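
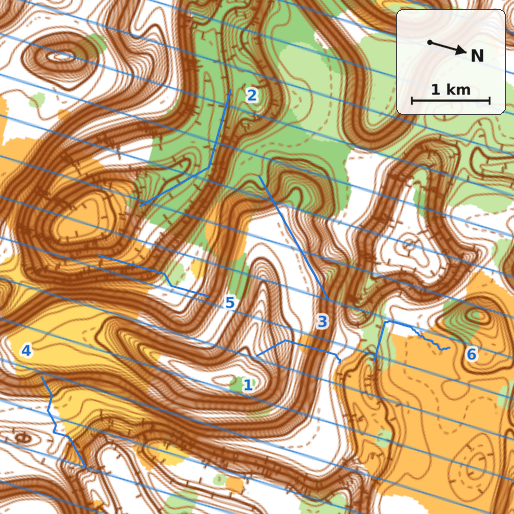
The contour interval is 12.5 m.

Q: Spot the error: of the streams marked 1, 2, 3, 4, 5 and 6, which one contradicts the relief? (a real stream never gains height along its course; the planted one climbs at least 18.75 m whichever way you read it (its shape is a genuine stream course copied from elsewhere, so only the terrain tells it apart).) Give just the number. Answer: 3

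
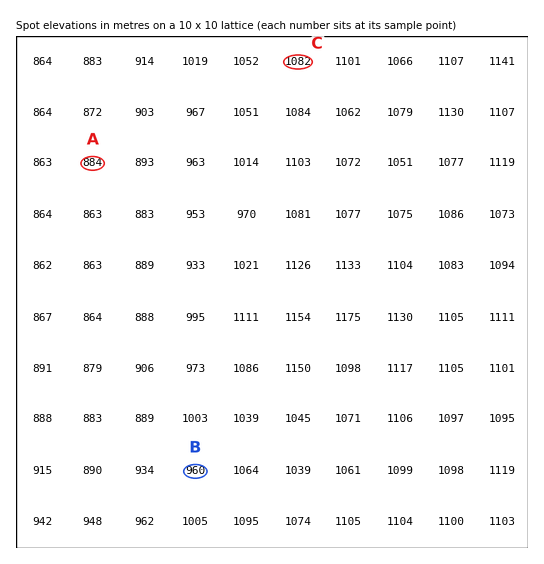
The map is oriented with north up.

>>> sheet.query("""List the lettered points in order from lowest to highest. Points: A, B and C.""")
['A', 'B', 'C']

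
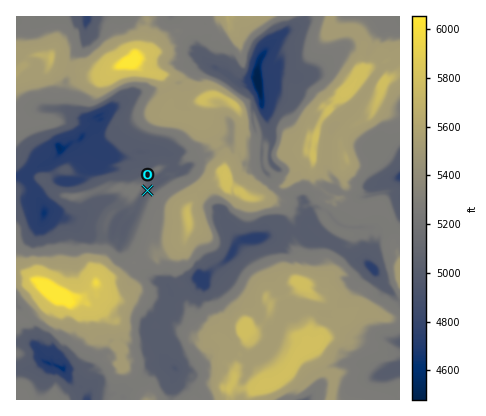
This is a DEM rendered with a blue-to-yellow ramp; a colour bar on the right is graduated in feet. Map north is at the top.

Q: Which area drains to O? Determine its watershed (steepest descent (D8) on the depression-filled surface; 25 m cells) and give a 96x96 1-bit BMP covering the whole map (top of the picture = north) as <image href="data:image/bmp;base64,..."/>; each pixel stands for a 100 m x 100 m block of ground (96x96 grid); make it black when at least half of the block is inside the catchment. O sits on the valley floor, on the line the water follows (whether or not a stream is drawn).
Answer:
<image width="96" height="96" href="data:image/bmp;base64,Qk2+BAAAAAAAAD4AAAAoAAAAYAAAAGAAAAABAAEAAAAAAIAEAAATCwAAEwsAAAIAAAAAAAAA////AAAAAAAAAAAAAAAAAAAAAAAAAAAAAAAAAAAAAAAAAAAAAAAAAAAAAAAAAAAAAAAAAAAAAAAAAAAAAAAAAAAAAAAAAAAAAAAAAAAAAAAAAAAAAAAAAAAAAAAAAAAAAAAAAAAAAAAAAAAAAAAAAAAAAAAAAAAAAAAAAAAAAAAAAAAAAAAAAAAAAAAAAAAAAAAAAAAAAAAAAAAAAAAAAAAAAAAAAAAAAAAAAAAAAAAAAAAAAAAAAAAAAAAAAAAAAAAAAAAAAAAAAAAAAAAAAAAAAAAAAAAAAAAAAAAAAAAAAAAAAAAAAAAAAAAAAAAAAAAAAAAAAAAAAAAAAAAAAAAAAAAAAAAAAAAAAAAAAAAAAAAAAAAAAAAAAAAAAAAAAAAAAAAAAAAAAAAAAAAAAAAAAAAAAAAAAAAAAAAAAAAAAAAAAAAAAAAAAAAAAAAAAAAAAAAAAAAAAAAAAAAAAAAAAAAAAAAAAAAAAAAAAAAAAAfAAAAAAAAAAAAAAA/gAAAAAAAAAAAAAA/wAAAAAAAAAAAAAAf4AAAAAAAAAAAAAAf/gAAAAAAAAAAAAAP/wAAAAAAAAAAAAAP/8AAAAAAAAAAAAAP//AAAAAAAAAAAAAP//gAAAAAAAAAAAAP//8AAAAAAAAAAAAP//8AAAAAAAAAAAAP//+AAAAAAAAAAAAP//+AAAAAAAAAAAAP//+AAAAAAAAAAAAH//+AAAAAAAAAAAAH//+AAAAAAAAAAAAD//+AAAAAAAAAAAAB//8AAAAAAAAAAAAB//AAAAAAAAAAAAAA/8AAAAAAAAAAAAAAf4AAAAAAAAAAAAAAfwAAAAAAAAAAAAAADgAAAAAAAAAAAAAAAAAAAAAAAAAAAAAAAAAAAAAAAAAAAAAAAAAAAAAAAAAAAAAAAAAAAAAAAAAAAAAAAAAAAAAAAAAAAAAAAAAAAAAAAAAAAAAAAAAAAAAAAAAAAAAAAAAAAAAAAAAAAAAAAAAAAAAAAAAAAAAAAAAAAAAAAAAAAAAAAAAAAAAAAAAAAAAAAAAAAAAAAAAAAAAAAAAAAAAAAAAAAAAAAAAAAAAAAAAAAAAAAAAAAAAAAAAAAAAAAAAAAAAAAAAAAAAAAAAAAAAAAAAAAAAAAAAAAAAAAAAAAAAAAAAAAAAAAAAAAAAAAAAAAAAAAAAAAAAAAAAAAAAAAAAAAAAAAAAAAAAAAAAAAAAAAAAAAAAAAAAAAAAAAAAAAAAAAAAAAAAAAAAAAAAAAAAAAAAAAAAAAAAAAAAAAAAAAAAAAAAAAAAAAAAAAAAAAAAAAAAAAAAAAAAAAAAAAAAAAAAAAAAAAAAAAAAAAAAAAAAAAAAAAAAAAAAAAAAAAAAAAAAAAAAAAAAAAAAAAAAAAAAAAAAAAAAAAAAAAAAAAAAAAAAAAAAAAAAAAAAAAAAAAAAAAAAAAAAAAAAAAAAAAAAAAAAAAAAAAAAAAAAAAAAAAAAAAAAAAAAAAAAAAAAAAAAAAAAAAAAAAAAAAAAAAAAAAAAAAAAAAAAAAAAAAAAAAAAAAAAA="/>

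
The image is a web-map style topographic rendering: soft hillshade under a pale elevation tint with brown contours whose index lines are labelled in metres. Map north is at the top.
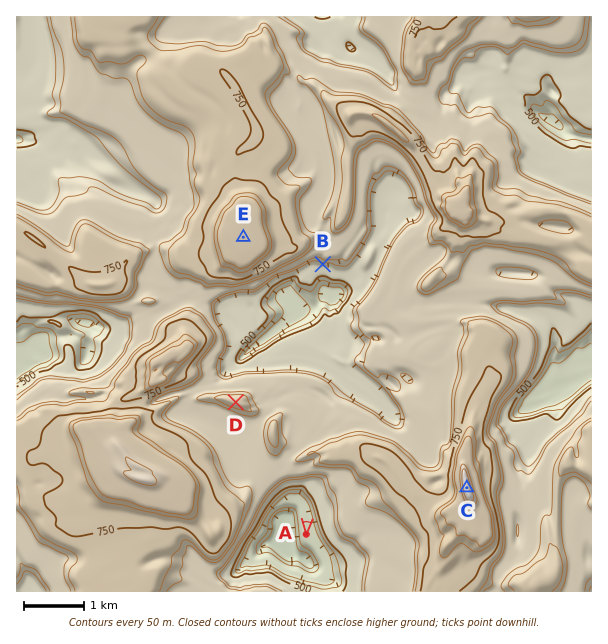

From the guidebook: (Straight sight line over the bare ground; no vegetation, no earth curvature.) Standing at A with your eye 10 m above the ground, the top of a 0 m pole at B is out of sight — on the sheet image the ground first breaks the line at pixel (308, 501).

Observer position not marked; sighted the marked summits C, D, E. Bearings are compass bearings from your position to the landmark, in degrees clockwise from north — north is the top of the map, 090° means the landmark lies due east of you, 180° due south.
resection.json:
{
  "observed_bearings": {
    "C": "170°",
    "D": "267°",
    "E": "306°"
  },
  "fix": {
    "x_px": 451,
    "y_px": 390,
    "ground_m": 640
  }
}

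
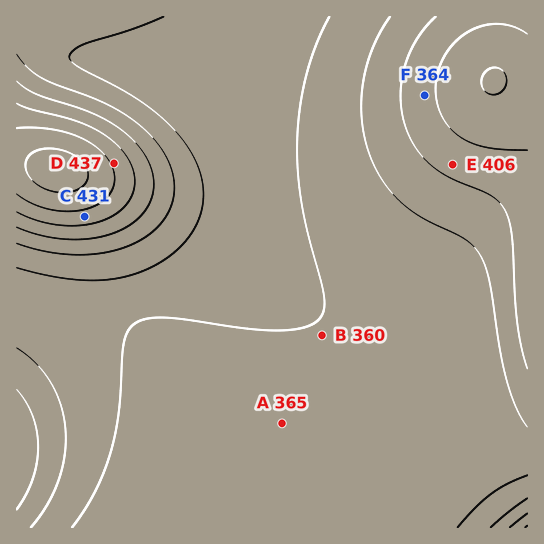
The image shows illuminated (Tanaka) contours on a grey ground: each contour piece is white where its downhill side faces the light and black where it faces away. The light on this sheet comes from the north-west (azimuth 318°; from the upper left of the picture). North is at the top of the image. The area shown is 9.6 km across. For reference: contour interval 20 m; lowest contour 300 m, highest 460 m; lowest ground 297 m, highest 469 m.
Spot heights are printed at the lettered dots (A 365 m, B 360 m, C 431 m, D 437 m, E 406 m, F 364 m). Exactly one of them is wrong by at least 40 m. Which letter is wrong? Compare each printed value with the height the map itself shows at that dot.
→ F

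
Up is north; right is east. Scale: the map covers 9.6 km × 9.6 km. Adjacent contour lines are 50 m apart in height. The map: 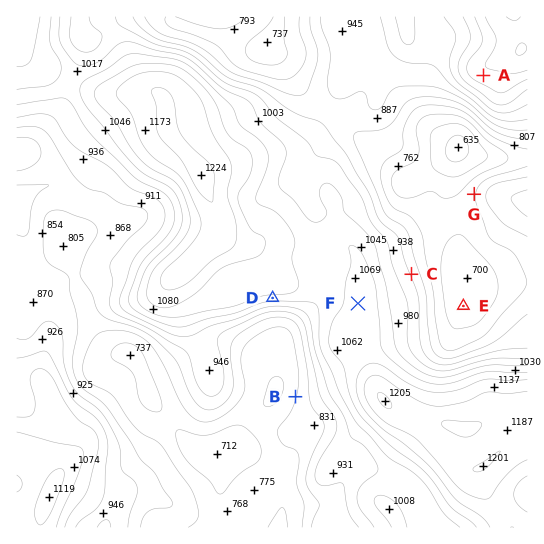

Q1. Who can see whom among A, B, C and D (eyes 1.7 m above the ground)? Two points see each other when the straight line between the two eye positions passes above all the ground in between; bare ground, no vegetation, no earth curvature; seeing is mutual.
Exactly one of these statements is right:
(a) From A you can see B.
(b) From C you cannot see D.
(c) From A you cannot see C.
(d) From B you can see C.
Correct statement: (b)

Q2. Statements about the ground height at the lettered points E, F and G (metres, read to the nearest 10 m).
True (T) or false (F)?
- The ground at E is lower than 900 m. T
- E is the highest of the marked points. F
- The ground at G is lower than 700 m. F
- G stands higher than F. F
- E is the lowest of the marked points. T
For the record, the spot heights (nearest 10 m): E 720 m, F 1080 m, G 790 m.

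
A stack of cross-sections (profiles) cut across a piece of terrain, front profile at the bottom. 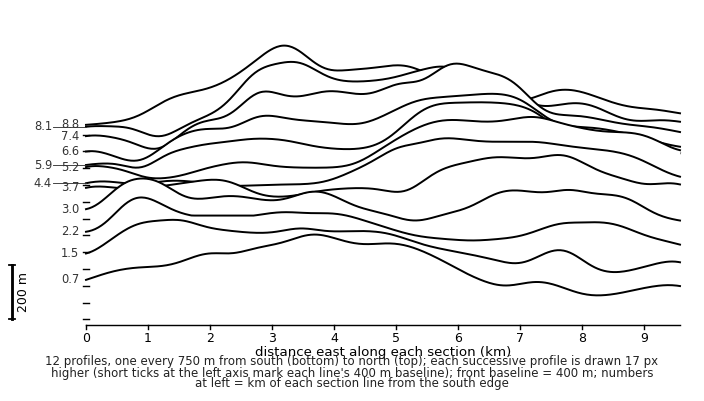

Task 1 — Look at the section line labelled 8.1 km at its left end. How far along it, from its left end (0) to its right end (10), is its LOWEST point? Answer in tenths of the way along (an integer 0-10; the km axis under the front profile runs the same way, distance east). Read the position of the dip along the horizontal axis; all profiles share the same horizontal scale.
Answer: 1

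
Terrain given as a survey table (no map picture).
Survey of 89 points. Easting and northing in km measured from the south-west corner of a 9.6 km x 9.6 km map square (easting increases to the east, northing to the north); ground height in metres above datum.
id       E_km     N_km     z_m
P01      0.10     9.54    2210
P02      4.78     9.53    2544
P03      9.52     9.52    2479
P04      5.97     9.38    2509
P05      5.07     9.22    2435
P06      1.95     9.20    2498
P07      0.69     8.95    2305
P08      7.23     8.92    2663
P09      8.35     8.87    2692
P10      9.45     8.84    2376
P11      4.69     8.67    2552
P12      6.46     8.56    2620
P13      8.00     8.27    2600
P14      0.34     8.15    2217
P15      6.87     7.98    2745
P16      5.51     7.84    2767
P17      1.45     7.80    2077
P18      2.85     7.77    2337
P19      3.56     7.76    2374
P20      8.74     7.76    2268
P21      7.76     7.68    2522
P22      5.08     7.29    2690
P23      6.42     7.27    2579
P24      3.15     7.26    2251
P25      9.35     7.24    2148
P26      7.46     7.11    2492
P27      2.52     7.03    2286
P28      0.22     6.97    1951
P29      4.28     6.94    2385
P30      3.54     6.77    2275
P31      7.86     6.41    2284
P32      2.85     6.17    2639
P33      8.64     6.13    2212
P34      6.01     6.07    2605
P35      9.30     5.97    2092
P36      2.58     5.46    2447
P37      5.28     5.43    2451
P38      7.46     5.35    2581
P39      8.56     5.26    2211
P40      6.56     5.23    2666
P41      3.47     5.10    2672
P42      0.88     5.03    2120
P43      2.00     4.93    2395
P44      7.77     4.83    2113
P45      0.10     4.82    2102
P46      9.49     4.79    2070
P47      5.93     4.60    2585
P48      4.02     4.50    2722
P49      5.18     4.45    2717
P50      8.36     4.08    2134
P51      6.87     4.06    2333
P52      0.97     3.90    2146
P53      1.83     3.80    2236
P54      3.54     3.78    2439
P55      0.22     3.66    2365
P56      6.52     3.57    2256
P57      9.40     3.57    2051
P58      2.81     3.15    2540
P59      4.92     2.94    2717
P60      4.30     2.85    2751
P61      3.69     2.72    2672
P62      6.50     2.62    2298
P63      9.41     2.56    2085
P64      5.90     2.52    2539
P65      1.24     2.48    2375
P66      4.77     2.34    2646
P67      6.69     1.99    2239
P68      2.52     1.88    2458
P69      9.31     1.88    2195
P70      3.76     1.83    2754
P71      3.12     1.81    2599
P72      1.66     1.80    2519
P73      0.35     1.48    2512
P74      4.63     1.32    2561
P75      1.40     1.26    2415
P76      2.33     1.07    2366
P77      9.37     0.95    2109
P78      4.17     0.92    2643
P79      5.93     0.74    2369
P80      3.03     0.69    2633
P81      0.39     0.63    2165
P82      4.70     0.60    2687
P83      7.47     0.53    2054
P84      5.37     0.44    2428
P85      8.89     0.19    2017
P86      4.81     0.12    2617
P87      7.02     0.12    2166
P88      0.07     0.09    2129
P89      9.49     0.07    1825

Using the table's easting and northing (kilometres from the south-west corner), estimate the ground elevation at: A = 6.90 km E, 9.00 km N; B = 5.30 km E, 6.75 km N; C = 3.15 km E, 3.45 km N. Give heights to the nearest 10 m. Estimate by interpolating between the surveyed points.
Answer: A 2610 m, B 2530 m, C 2430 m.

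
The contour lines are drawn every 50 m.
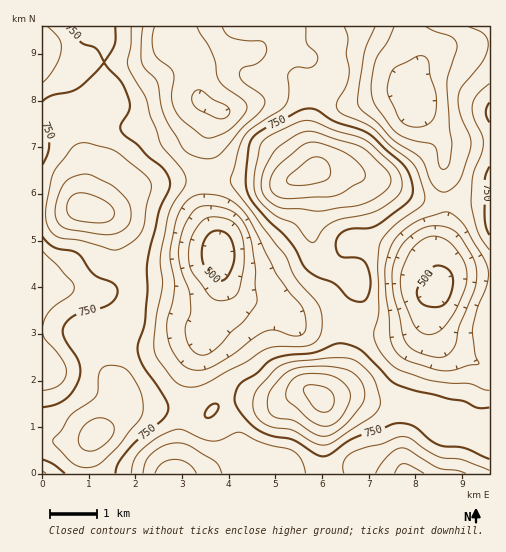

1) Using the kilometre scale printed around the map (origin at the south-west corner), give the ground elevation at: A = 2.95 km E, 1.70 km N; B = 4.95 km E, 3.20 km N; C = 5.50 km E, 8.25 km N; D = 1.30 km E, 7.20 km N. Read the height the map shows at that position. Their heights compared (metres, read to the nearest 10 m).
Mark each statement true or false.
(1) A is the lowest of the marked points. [false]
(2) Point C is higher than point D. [false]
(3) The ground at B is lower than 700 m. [true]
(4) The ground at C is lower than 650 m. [false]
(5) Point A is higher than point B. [true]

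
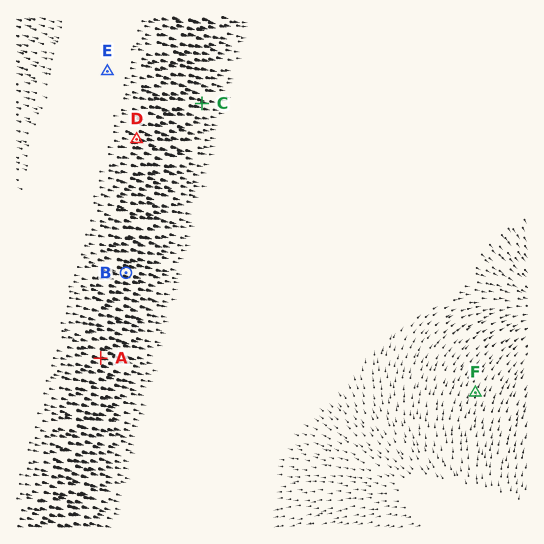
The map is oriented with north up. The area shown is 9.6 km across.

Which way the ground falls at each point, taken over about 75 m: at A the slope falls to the E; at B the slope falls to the E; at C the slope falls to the E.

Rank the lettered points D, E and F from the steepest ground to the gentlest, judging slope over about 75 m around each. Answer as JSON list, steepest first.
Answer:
["D", "F", "E"]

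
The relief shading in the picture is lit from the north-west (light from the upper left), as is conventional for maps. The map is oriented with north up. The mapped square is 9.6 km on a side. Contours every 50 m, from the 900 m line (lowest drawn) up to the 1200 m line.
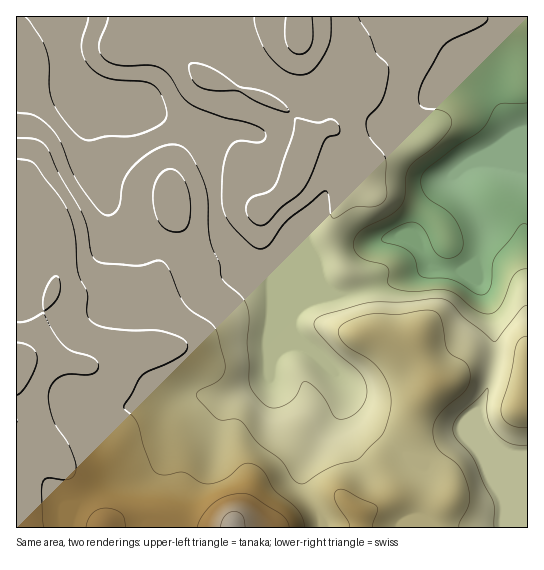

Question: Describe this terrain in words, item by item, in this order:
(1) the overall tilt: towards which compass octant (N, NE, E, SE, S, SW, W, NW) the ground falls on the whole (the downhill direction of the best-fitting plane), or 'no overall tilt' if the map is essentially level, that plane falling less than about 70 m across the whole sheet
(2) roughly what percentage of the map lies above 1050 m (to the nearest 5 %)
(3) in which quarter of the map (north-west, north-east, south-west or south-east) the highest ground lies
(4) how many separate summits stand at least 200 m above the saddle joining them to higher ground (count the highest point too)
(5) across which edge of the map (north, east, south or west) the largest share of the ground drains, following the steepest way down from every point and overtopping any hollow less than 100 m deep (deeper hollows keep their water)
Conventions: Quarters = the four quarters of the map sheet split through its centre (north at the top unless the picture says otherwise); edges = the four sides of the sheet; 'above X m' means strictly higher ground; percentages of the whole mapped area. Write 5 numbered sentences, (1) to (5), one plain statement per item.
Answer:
(1) The general tilt is down to the north-east (the land rises towards the south-west).
(2) About 40 % of the map lies above 1050 m.
(3) Look to the south-west quarter for the highest ground.
(4) There is 1 summit with 200 m or more of prominence.
(5) Drainage is mainly to the east: more ground falls towards that edge than towards any other.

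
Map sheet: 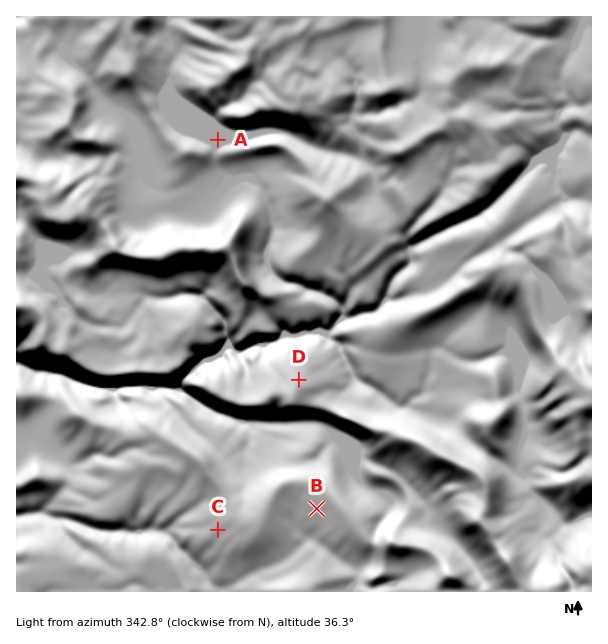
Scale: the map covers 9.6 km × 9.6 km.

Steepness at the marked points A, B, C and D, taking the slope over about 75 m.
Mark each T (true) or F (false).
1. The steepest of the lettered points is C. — F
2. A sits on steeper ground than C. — F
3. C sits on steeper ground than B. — F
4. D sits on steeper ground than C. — T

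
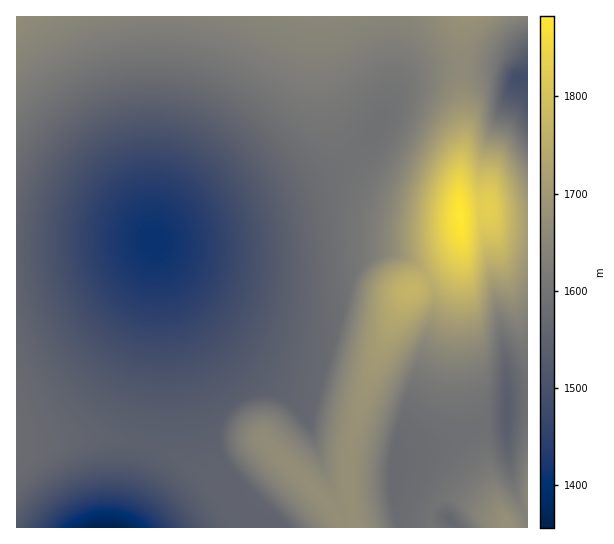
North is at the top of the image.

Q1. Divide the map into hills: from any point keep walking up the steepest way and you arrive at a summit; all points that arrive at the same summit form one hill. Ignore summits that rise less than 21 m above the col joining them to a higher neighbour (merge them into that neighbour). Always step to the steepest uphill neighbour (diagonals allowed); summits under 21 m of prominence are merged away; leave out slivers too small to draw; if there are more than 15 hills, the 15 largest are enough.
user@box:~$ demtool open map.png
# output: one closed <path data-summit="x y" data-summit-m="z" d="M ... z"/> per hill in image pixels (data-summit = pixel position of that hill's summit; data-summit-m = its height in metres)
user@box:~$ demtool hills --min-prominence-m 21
<path data-summit="461 217" data-summit-m="1883" d="M387 16l-224 1-2 57-8 103 0 62 6 43-2 101-9 58-27 87 277 0 1-7-6-26 0-29 4-11 61-19 24-11 23-1 2-2 0-20 2-2 19-1 0-320-42-12-49 1-16 4-15 8-13 14-4 10 3-15 0-28z"/><path data-summit="17 434" data-summit-m="1577" d="M154 241l-73 10-65 3 1 274 102 0 4-5 25-82 8-44 3-32 0-83z"/><path data-summit="17 17" data-summit-m="1667" d="M162 16l-146 1 1 236 64-2 74-10-2-64 8-103z"/><path data-summit="509 525" data-summit-m="1677" d="M527 400l-18 0-2 2 0 20-2 2-23 1-24 11-61 19-4 11 0 29 6 32 128 1z"/><path data-summit="469 17" data-summit-m="1682" d="M527 16l-138 0-1 13 4 32 0 28-3 12 17-21 15-8 16-4 49-1 21 5 10 5 10 2z"/>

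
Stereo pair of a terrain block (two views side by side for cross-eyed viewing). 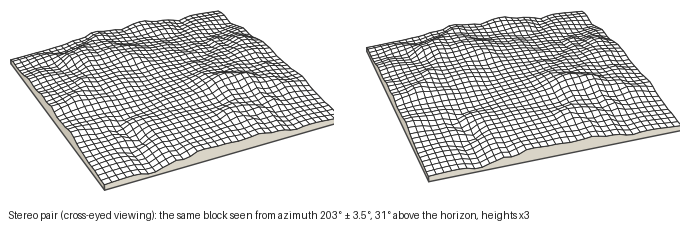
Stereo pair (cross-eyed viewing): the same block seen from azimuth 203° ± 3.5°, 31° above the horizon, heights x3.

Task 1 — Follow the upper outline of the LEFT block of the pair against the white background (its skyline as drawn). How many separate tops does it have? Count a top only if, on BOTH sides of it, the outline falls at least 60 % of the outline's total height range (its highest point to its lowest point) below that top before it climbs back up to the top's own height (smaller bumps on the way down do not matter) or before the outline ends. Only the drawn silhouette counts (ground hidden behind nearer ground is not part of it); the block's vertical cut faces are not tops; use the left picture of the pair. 0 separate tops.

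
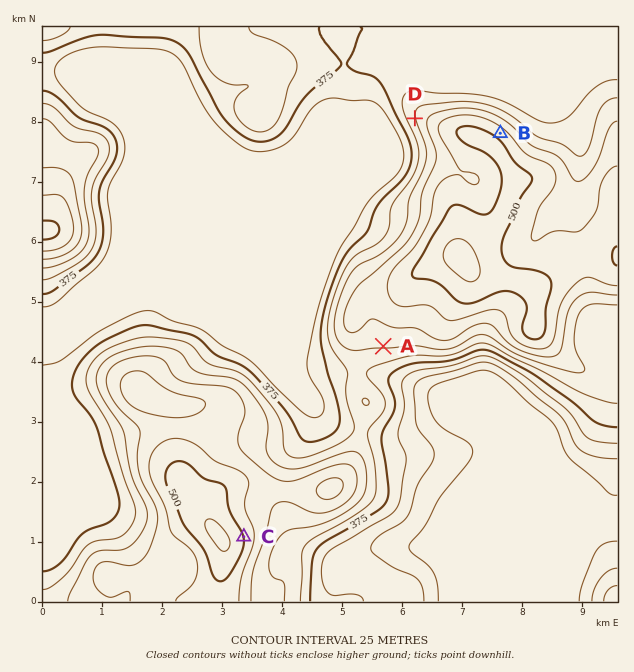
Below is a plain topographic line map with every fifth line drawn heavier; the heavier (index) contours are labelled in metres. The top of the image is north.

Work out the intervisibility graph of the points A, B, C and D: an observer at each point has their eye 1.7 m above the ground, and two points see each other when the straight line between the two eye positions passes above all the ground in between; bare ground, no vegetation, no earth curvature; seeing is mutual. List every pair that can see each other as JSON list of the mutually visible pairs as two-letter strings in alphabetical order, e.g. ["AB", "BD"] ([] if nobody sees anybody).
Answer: ["AC", "CD"]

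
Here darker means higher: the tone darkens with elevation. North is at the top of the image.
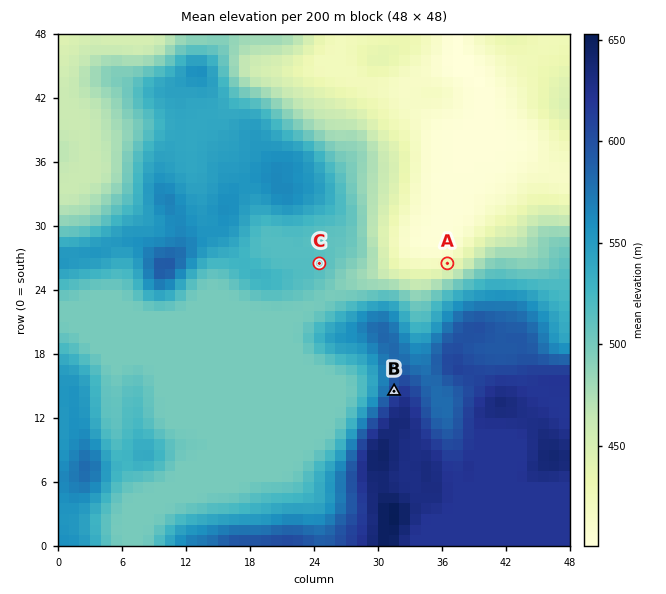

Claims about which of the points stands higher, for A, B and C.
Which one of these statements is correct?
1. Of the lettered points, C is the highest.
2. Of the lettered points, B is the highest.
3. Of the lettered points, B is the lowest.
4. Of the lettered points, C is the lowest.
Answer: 2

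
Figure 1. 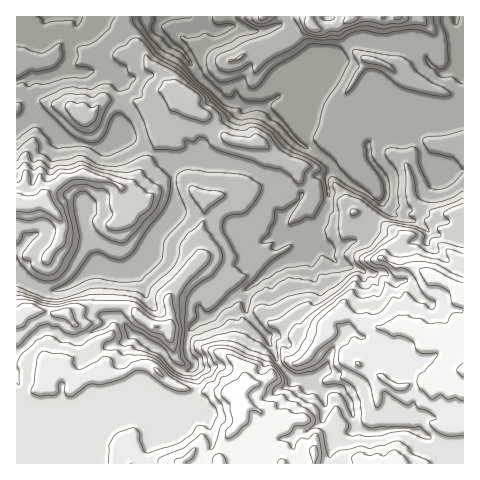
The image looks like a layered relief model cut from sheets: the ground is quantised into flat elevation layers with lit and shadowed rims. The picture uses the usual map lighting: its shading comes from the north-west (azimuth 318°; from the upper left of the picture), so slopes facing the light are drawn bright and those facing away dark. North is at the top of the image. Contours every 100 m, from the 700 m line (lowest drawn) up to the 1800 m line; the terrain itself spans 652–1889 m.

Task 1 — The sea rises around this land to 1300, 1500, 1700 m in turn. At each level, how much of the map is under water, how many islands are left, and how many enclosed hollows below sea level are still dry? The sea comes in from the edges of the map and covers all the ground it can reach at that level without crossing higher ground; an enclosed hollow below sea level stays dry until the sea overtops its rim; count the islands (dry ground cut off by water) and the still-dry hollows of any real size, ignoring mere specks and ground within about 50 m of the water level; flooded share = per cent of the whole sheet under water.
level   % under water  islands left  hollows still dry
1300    58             0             0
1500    70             1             0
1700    93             0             0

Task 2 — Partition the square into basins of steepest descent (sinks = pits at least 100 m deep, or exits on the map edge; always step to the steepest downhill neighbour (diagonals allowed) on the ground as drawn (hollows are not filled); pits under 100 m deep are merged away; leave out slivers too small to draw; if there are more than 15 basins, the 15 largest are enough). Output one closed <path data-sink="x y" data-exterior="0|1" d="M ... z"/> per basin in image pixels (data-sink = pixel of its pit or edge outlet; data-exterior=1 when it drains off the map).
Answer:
<path data-sink="164 17" data-exterior="1" d="M308 16l-181 0 2 19 17 20-15-1-5 2-5 5-9 23-20 30-9 4-13-11-30-7-6 0-18 8 1 356 447-1 0-366-9-1-36-10-15-7-20-15-23-7-15-15-9-17-22 4-5-4z"/><path data-sink="48 17" data-exterior="1" d="M126 16l-109 0-1 90 18-6 6 0 30 7 13 11 9-4 20-30 9-23 5-5 5-2 15 1-17-20z"/><path data-sink="456 17" data-exterior="1" d="M463 16l-110 0-13 8-2 4 12 19 11 10 25 8 18 14 15 7 36 10 8 0z"/><path data-sink="328 17" data-exterior="1" d="M351 16l-42 0 0 4 4 8 9 1 17-4 9-4z"/>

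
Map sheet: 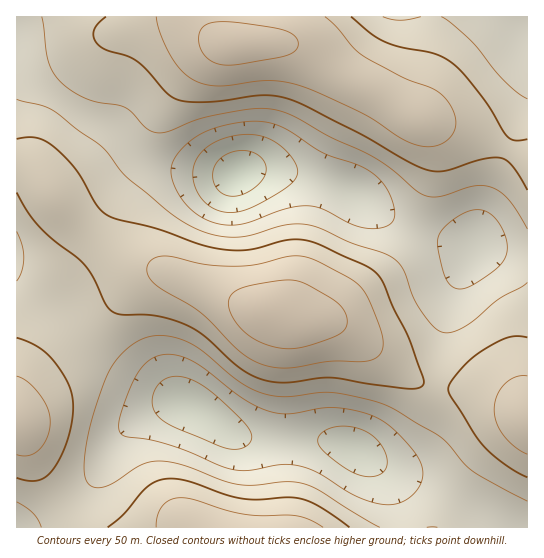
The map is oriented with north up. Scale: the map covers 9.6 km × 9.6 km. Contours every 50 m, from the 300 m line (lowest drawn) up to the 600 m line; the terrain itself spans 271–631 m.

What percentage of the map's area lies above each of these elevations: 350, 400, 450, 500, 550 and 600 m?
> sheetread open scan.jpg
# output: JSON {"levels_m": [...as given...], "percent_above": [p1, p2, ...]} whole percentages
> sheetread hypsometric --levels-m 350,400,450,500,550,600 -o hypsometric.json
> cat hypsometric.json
{"levels_m": [350, 400, 450, 500, 550, 600], "percent_above": [95, 84, 63, 37, 16, 4]}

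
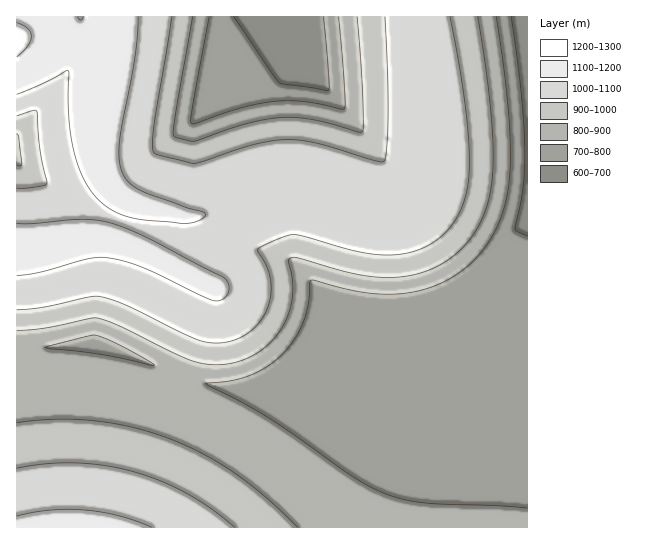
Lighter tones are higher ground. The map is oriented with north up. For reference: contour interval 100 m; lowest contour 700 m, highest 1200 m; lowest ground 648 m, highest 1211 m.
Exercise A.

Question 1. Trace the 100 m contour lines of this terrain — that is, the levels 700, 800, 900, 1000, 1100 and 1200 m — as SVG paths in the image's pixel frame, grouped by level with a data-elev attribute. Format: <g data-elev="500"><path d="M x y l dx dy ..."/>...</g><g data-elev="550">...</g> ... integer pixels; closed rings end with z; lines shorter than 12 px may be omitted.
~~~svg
<g data-elev="700"><path d="M527 236l-10-5-2-2 8-40 2-42-4-57-10-73"/><path d="M323 17l6 68 0 4-2 1-48-7-45-66"/></g><g data-elev="800"><path d="M527 508l-101-5-21-3-19-6-33-17-87-61-60-33 23-2 20-5 17-9 15-12 12-14 10-18 5-17 2-24 1-2 36 9 22 4 22 1 20-2 22-5 18-9 18-13 14-15 11-17 8-19 5-20 3-23 0-29-2-35-12-90"/><path d="M149 365l-46-10-58-8 50-12 24 10 35 20z"/><path d="M339 17l5 66 0 26-3 0-38-8-28 0-34 7-48 16-2-2 0-8 18-97"/></g><g data-elev="900"><path d="M298 527l-33-31-31-23-32-20-35-15-37-11-37-6-39-2-37 4"/><path d="M17 330l28-2 52-10 22 8 72 35 19 3 19 0 16-5 14-7 13-11 10-14 7-14 3-15 0-17-4-20 3-3 7 0 57 16 31 4 17-1 16-4 15-5 13-8 17-14 13-17 9-22 6-24 1-29-2-37-5-47-8-53"/><path d="M17 134l2 3 3 26-1 3-4-1"/><path d="M357 17l6 77 0 32-1 6-49-12-31-3-35 6-54 18-18-4-2-4 20-116"/></g><g data-elev="1000"><path d="M235 527l-24-18-25-16-27-13-27-9-29-6-29-2-29 1-28 4"/><path d="M17 310l25-3 45-10 12-1 28 10 70 33 13 4 15-1 13-3 12-8 11-10 6-12 4-15-1-15-4-13-9-16 6-4 19-9 12-3 64 18 32 3 24-4 20-9 14-12 10-15 7-18 4-22 0-28-3-36-7-45-9-49"/><path d="M17 116l16-5 4 0 3 39 7 32-1 3-4 1-25 2"/><path d="M385 17l3 98-2 36-1 8-2 3-12-2-54-17-30-3-34 5-59 18-36-8-4-2-1-3 1-28 18-105"/></g><g data-elev="1100"><path d="M152 527l-34-11-33-6-35 0-33 6"/><path d="M17 276l25-4 45-13 16-2 18 3 20 7 72 33 5 1 5-2 4-4 2-6-2-7-5-5-77-40-33-14-14-3-16-1-49 5-16-1"/><path d="M17 94l29-12 20-11 3 0 0 42 4 33 9 29 14 22 16 13 21 8 50 6 10-1 8-4 4-4-2-3-52-17-16-7-9-9-5-9-2-13 1-16 15-82 3-42"/></g><g data-elev="1200"><path d="M17 57l11-11 3-9-3-8-11-6"/></g>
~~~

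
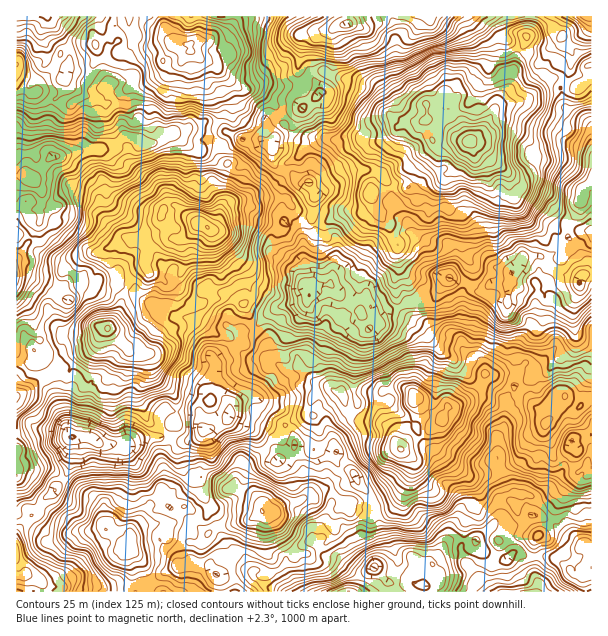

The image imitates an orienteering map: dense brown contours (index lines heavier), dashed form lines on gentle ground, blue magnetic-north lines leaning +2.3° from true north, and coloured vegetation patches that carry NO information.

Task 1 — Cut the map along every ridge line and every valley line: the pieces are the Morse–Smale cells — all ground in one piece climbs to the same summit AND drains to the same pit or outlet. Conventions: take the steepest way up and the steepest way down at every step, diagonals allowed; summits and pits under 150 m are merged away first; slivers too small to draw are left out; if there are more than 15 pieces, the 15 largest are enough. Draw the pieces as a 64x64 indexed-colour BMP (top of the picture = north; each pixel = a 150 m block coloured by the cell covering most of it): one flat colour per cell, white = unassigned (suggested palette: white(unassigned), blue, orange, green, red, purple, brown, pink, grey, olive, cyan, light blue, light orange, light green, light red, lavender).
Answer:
<image width="64" height="64" href="data:image/bmp;base64,Qk12CAAAAAAAAHYAAAAoAAAAQAAAAEAAAAABAAQAAAAAAAAIAAATCwAAEwsAABAAAAAAAAAA////ALR3HwAOf/8ALKAsACgn1gC9Z5QAS1aMAMJ34wB/f38AIr28AM++FwDox64AeLv/AIrfmACWmP8A1bDFAAAHd3d3d3AAAAAADt3d3d3QAAC7u7u7u7u7u7u7u7u7AHd3d3d3cAAAAAAO3d3d3QAAAAu7u7u7u7u7u7u7u7sHd3d3d3dwAAAAAO7d3d3dAAAA3bREu7u7u7u7u7u7u3d3d3d3dwAAAA7u7t3d3d0AAN3dREREu7u7u7u7u7u7d3d3d3d3cAAA7u7u3d3d3QDd3d3URERLu7u7u7u7u7t3d3d3d3dwAADu7u3d3d3d3d3d3dRERES7u7u7u7u7tHd3d3d3d3AAAA7u7d3d3d3d3d3d1EREREREu7u7u7REB3d3d3d3cAAAAO7u3d3d3d3d3d1ERERERERLu7u7REQAd3d3d3d3AAAADu7u7d3d3d3d3URERERERES7u0RERAAHd3d3d3dwAAAO7u7u7t3d3d7uzERERERERLu0REREAAd3d3d3d3cAAA7u7u7u7u7u7uzMxEREREREu0REREQAAHd3d3d3d3cADu7u7u7u7u7u7MzERERERERERERERAAAB3d3d3d3d3AOAO7u7u7u7u7MzMxEREREREREREREAAAAd3d3d3d3cAAADu7u7u7u7MzMzEREREREREREREAAAAB3d3d3d3cAAAAA7u7u7u7MzMzMRERERERERERAAAAAAHd3d3d3dwAAAAAO7MzMzMzMzMRERERERERERAAAAAAAd3mZl3d3AAAAAADMzMzMzMzMxERERERERERAAAAAAACZmZmZmQAAAAAAD/zMzMzMzMzMxEREREREREAAAAAAAJmZmZmZAAAAAA///8zMzMzMzMzMREREREREQAAAAAAJmZmZmZkAAAAA/////8zMzMzMzMzERERERERAAAAAAAmZmZmZmZmZAAD//////MzMzMzMwzNERERERAAAAAAACZmZmZmZmZmQD//////8zMzMzMwzMzMAAAAAAAMzAAAJmZmZmZmZmZD////////DMzMzwzMzMzAAAAADMzMAAAmZmZmZmZmZmf//////8zMzMzMzMzMzMwAAADMzMwAACZmZmZmZmZmZ//////8zMzMzMzMzMzMzMzMAMzMzAAAACZmZmZmZmZn///8zMzMzMzMzMzMzMzMzMzMzMzMAAAAAmZmZmZmZmZn//zMzMzMzMzMzMzMzMzMzMzMzMwAAAAAJmQAJmZmZmZ/zMzMzMzMzMzMzMzMzMzMzMzMzAAAAAAmQAAmZmZmZn/MzMzMzMzMzMzMzMzMzMzMzMzMAAAAAAAAAAJmZmQAAAzMzMzMzMzMzMzMzMzMzMzMzMwAAAAAAAAAAAAAAAAAAMzMzMzMRMzMzMzMzMzMzMzMzAAAAAAAAAACAAAAAAAADMzMzMRERMzMzMzMzMzMzMzMAAAAAAAAAiIiIgAAIAAAAMzMxEREREzMzMzMzMzMzMwAAgAAAAAiIiIiAAIgAAAATMREREREREzMxERMzMzMzAAVYgAiIiIiIiIgAiAAAABERERERERERMRERERERMzNVVViIiIiIiIiIiIiAAAAAEREREREREREREREREREREVVVVYiIiIiIiIiIiAAAAAARERERERERERERERERERERVVVVVYiIiIiIiIiIAAAAABEREREREREREREREREREREFVVVVVViIiIiIiIAAAAAAEREREREREREREREREREREQBVVVVVVVVVWIiIAAAAAAABERERERERERERERERERERAFVVVVVVVVVYiIWAAAAIAAEREREREREREREREREREREABVVVVVVVVYiFVYiIiIgIgiEREREREREREREREREREQAFVVVVVVVVWFVVWIiIiIiCIiIhIRERERERERERERERAAVVVVVVVVVVVVVYiIiIiIIiIiIiIREREREREREREREABVVVVVVVVVVVVViIiIiIgiIiIiIiEREREREREREREQBVVVVVVVVVVVVVWIiIiIgiIiIiIiIRERERERERERERqlVVVVVVVVVVVVVYiIiIIiIiIiIiIiERERERERERERGqpVVVVVVVVVVVVViIiIIiIiIiIiIiIREREREREREREaqqpVVVVVVVVVVVWIiIIiIiIiIiIiIiERERERERERERqqqqqqqlVVVVVVVYiIgiIiIiIiIiIiIhERERERERERGqqqqqqqpaqlVVVYiGZiIiIiIiIiIiIiIiIREREREREaqqqqqqqqqqqqqqZmZmIiIiIiIiIiIiIiIiERERERERqqqqqqqqqqqqqqpmZmYiIiIiIiIiIiIiIiIhERERERGqqqqqqqqqqqqqqmZmZmZiIiIiIiIiIiIiIiEREREREaqqAAqmqqqqqqqqZmZmZmYiIiIiIiIiIiIiIgARERERoAAAAGZmqqqqqqpmZmZmYiIiIiIiIiIiIiIiAAAREREAAAAAZmZmqqqqpmZmZmZmIiIiIiIiIiIiIiIgAAAAAQAAAABmZmZmqqqmZmZmZmYiIiIiIiIiIiIiIiAAAAAAAAAAAAZmZmaqqmZmZmZmYiIiIiIiIiIiIiIiIAAAAAAAAAAABmZmZmqqZmZmZmZmIiIiIiIiIiIiIiIiAAAAAAAAAAAGZmZmaqZmZmZmZmYiIiIiIiIiIiIiIiIAAAAAAAAAAABmZmZmZmZmZmZmZiIiIiIiIiIiIiIiIiAAAAAAAAAAAAZmZmZmZmZmZmZmZmIiIiIiIiIiIiIiIAAAAAAAAAAAAGZmZmZmZmZmZmZmZmIiIiIiIiIiIiIgAAAA"/>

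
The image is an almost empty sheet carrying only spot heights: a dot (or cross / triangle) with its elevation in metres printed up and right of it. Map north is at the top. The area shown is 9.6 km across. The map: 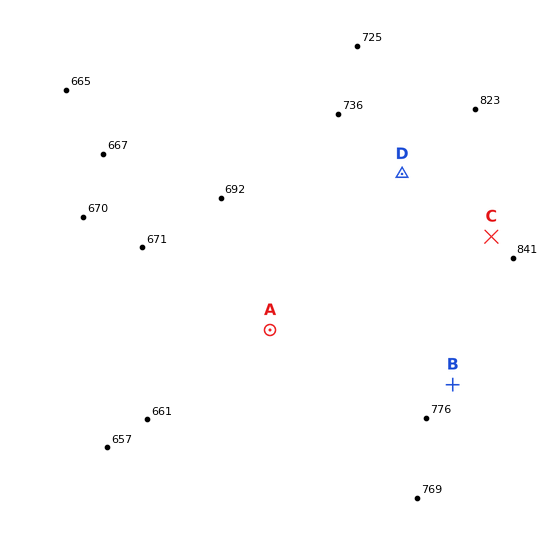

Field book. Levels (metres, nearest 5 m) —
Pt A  710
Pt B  790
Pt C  835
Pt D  785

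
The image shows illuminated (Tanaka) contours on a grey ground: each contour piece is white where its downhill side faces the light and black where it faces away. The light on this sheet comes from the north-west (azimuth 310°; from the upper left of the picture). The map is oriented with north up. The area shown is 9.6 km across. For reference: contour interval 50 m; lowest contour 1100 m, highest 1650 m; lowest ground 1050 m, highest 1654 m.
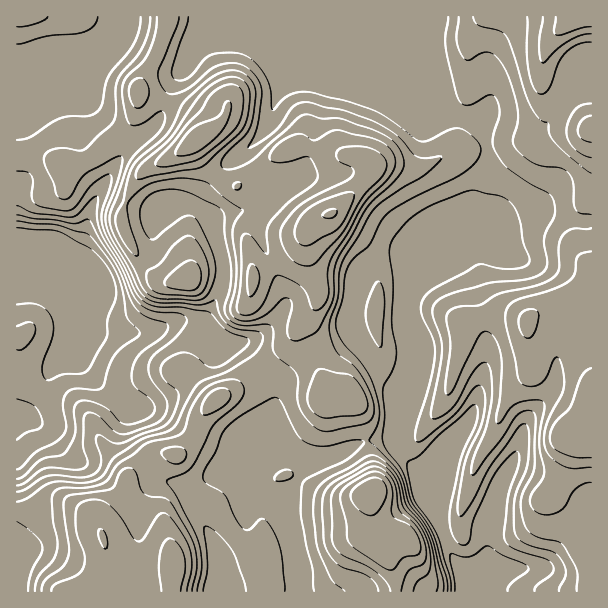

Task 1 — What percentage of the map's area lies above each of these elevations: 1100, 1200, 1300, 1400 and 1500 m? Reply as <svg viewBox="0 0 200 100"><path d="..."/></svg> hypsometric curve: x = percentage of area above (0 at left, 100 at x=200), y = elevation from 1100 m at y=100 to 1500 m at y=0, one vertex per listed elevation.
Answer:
<svg viewBox="0 0 200 100"><path d="M193 100l-10-25-31-25-76-25-50-25"/></svg>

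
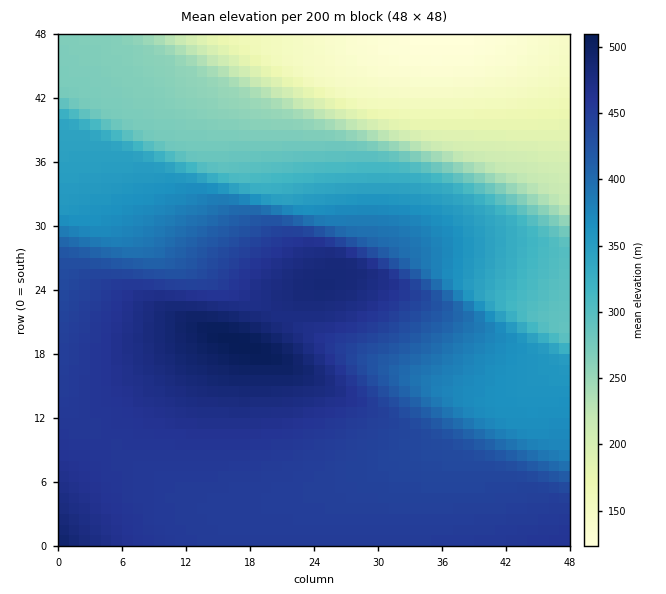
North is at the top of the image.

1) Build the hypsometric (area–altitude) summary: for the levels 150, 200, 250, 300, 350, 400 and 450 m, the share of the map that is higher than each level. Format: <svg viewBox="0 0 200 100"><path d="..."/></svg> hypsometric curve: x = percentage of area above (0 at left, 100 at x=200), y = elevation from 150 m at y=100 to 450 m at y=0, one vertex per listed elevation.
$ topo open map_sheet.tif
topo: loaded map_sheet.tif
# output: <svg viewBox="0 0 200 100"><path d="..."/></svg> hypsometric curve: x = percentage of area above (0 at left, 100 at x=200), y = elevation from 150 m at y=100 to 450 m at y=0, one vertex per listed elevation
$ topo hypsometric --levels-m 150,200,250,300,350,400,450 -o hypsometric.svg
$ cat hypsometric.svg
<svg viewBox="0 0 200 100"><path d="M188 100l-12-17-8-16-22-17-17-17-29-16-38-17"/></svg>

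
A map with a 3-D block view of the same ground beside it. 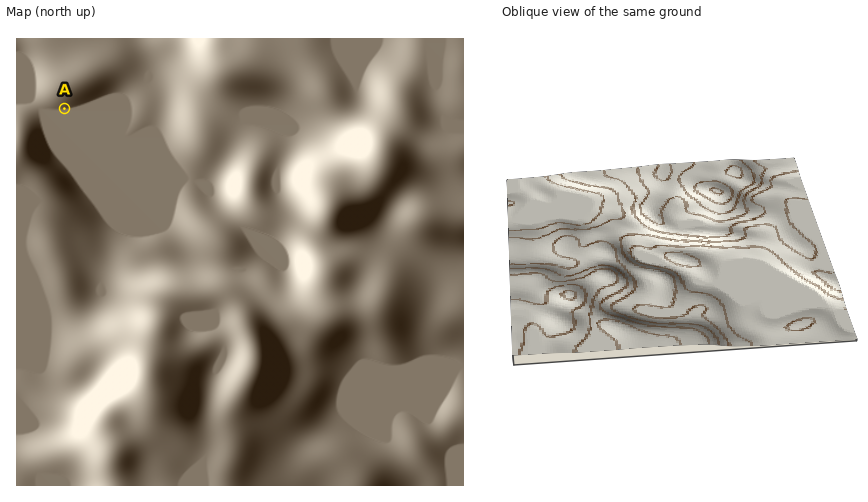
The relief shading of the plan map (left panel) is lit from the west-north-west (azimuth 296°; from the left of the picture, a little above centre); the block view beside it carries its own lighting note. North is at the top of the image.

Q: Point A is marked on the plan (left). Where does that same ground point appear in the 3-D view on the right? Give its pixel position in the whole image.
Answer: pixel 810 309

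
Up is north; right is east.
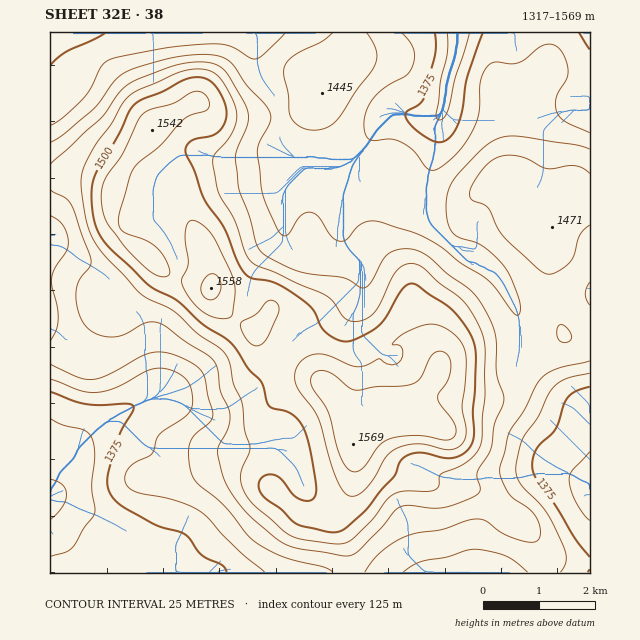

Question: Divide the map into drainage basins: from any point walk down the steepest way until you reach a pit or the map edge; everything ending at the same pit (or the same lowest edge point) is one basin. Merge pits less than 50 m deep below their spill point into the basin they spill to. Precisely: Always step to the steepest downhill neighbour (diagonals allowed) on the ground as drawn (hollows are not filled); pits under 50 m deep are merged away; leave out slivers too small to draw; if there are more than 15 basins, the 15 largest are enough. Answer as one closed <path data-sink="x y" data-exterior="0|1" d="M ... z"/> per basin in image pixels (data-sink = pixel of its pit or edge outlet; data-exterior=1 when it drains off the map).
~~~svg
<path data-sink="459 33" data-exterior="1" d="M590 32l-238 0-2 30-29 34-12 11-14 5-21 4-49 0-16-5-7-7-7-3-35 21-16 18-3 5 2 7 5 9 27 27 8 21 22 39 7 23 0 22 4 7 12 14 27 17 6 9 13 12 38 22 19 18 13 21 9 27 11-9 21-12 27 0 2-16 22-30 7 11 16 7 19 3 23-1 13-8 48-47 2-4-13-44-3-57 2-5 10-10 18-14 12-2z"/><path data-sink="50 497" data-exterior="1" d="M140 145l-20 27-6 15-14-7-23-6-27 4 0 394 300 1-3-29-10-23 0-4 14-27 4-26-1-21-10-30-13-21-13-14-44-26-13-12-6-9-22-13-13-12-8-13 0-22-5-16-24-46-2-10-6-11-27-27z"/><path data-sink="590 489" data-exterior="1" d="M564 335l-50 50-13 8-23 1-19-3-16-7-7-11-22 30 0 18-10-3-19 1-31 19-2 3 3 9 0 14-3 21-2 10-13 22 1 9 9 18 5 29 238-1 0-232-17-1z"/><path data-sink="50 33" data-exterior="1" d="M350 32l-300 0 0 144 10 1 17-3 23 6 14 7 6-15 28-38 12-12 35-21 7 3 7 7 16 5 49 0 30-7 17-13 29-34z"/>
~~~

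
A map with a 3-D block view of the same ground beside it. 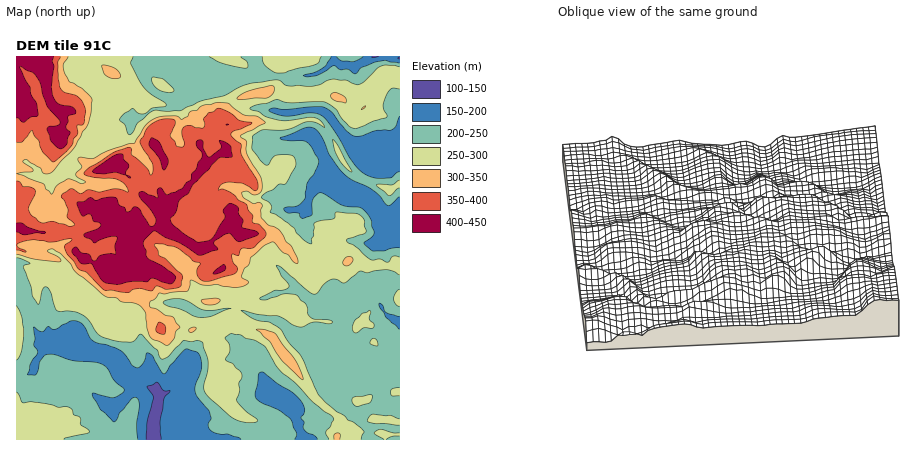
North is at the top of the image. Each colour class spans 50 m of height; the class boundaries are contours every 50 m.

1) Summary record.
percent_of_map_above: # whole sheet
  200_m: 87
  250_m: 57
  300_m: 30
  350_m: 21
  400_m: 8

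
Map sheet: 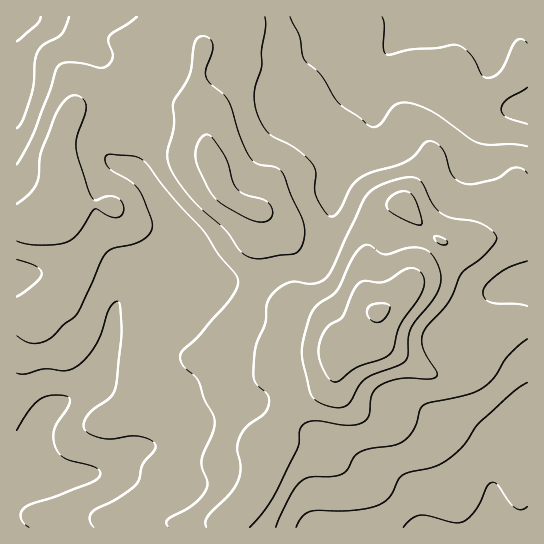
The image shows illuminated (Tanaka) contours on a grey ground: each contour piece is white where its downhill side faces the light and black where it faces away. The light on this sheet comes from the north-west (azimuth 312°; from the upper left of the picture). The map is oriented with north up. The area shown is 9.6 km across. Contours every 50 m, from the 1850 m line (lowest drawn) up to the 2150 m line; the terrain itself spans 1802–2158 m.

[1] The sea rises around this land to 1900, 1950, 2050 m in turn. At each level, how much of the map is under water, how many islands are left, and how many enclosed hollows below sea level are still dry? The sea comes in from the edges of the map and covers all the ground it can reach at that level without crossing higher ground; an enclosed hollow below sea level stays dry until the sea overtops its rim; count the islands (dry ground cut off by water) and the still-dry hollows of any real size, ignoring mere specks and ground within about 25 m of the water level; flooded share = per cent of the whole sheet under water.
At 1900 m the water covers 22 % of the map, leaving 0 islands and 0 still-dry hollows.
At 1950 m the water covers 48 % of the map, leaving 0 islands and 0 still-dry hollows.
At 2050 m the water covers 93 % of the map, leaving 1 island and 0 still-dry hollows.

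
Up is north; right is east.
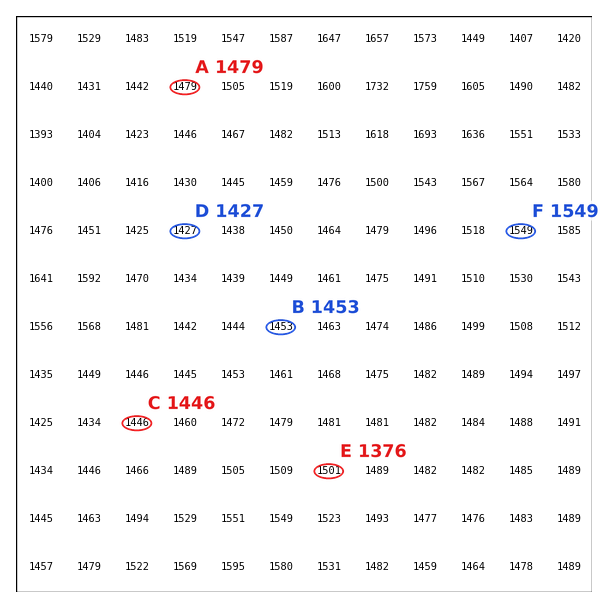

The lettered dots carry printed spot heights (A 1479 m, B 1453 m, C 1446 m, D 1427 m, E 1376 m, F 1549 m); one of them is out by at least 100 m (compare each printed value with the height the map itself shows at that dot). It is E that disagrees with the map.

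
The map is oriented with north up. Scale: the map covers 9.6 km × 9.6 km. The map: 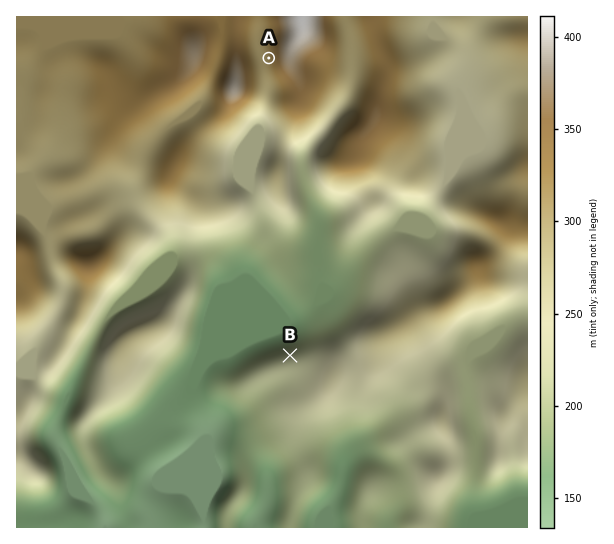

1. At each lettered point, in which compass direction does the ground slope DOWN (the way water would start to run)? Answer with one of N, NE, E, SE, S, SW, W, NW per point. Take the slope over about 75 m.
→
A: W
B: N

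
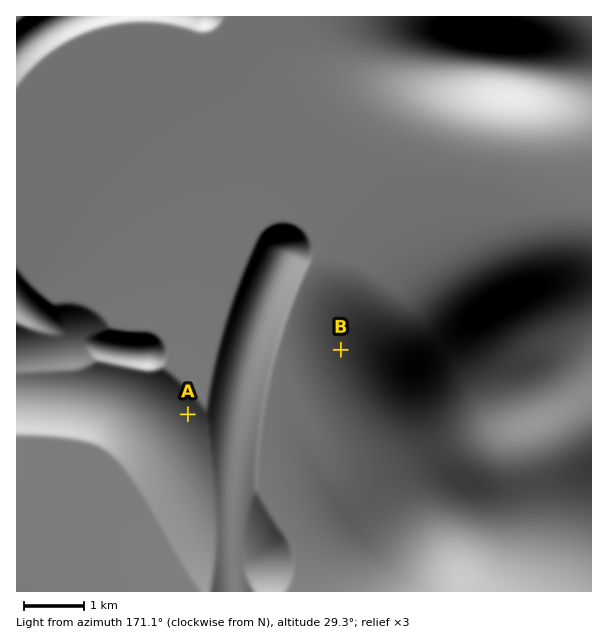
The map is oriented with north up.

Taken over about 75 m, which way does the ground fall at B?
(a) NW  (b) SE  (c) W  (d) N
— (a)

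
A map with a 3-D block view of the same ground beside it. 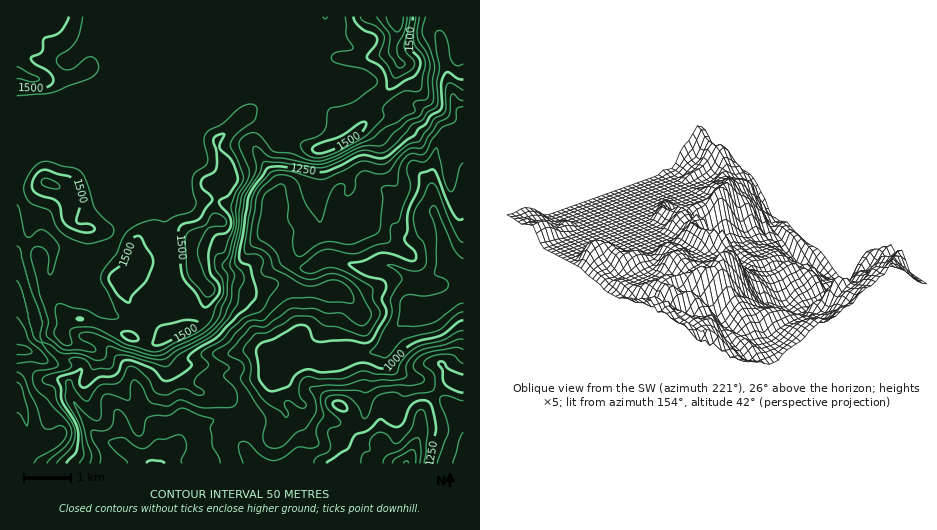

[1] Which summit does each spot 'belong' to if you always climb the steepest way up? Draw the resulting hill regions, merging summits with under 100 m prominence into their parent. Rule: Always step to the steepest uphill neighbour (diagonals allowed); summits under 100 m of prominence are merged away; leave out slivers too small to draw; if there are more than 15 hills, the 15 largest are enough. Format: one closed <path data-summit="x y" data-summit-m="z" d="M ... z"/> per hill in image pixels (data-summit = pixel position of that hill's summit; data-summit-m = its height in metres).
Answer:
<path data-summit="396 17" data-summit-m="1687" d="M463 16l-354 0-1 41 4 10-2 11-3 7-63 63 32 4 168-70 7-2 14 0 13 4 5 5-1 13-9 21-18 18 0 7 25 39-2 6-9 10-2 28 14 10 7 18 5 5 8 4 11-2-2 3-1 9 0 41-3 7-11 15 0 9 5 9 15 2 11 0 23-8 25-1 5-2 8-8 7-12 16-15 24-5 14-8 16-14z"/><path data-summit="195 274" data-summit-m="1590" d="M265 80l-14 0-7 2-161 68-14 2 11 5 11 9 11 19 20 19 5 10-1 7-11 21-25 20-7 4-12 0-5 3-14-2-4 8-24 6 13 40 0 16 22 20 17 4 5 6-1 4-10 11 0 8 3 12 19 29 7 7 24 8 25 18 14 0 14-16 7-21 2-23 8-15 9-9 14-5 43 3 19-8 8-9 15-1-7-16 12-18 3-7-1-24 3-28-10 1-8-4-5-5-7-18-14-10 2-28 9-10 2-6-22-34-3-12 18-18 10-25 0-9-7-7z"/><path data-summit="406 463" data-summit-m="1453" d="M463 289l-15 13-14 8-24 5-33 36-28 2-23 8-25-2-17 3-9 12-2 12 1 11 12 16 0 8-7 9-24-6-30-3-15 0-18 5-9 5-7 17-13 15 300 1z"/><path data-summit="17 73" data-summit-m="1563" d="M108 16l-92 1 1 160 11-18 7-7 7-2 65-65 5-10 0-8-4-10z"/><path data-summit="17 392" data-summit-m="1480" d="M19 276l-3 1 0 186 131 1-24-18-24-8-7-7-19-29-3-12 0-8 10-11 1-4-5-6-17-4-22-20 0-16-2-8-11-30z"/><path data-summit="49 183" data-summit-m="1560" d="M52 149l-9 0-11 6-16 23 0 72 23-11 4 0 9 10-1 17 6 3 9 0 5-3 12 0 22-14 13-14 9-24-5-10-20-19-15-23-12-7z"/>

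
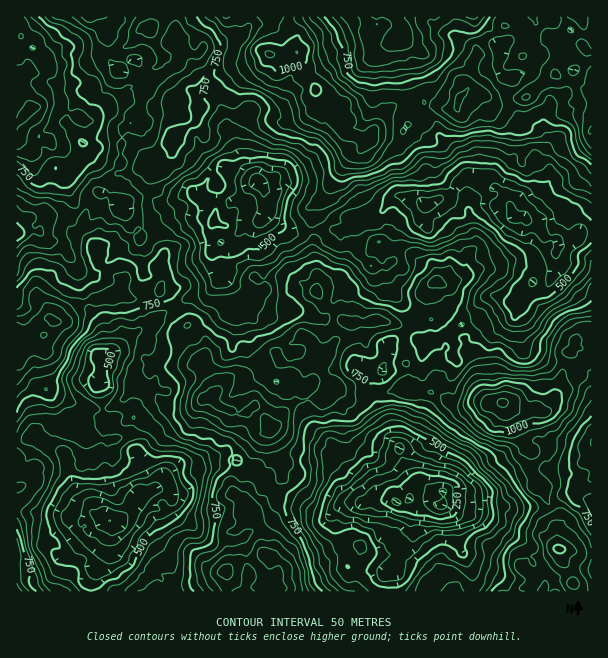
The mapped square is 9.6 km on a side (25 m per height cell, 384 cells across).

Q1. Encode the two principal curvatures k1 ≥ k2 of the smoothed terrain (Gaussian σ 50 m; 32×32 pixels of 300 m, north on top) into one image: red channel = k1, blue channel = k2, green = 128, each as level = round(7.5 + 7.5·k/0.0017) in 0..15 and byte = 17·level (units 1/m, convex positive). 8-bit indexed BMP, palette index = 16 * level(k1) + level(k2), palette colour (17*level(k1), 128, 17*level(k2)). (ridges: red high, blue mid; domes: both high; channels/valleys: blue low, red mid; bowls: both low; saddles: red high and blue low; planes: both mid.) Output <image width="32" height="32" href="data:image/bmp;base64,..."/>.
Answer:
<image width="32" height="32" href="data:image/bmp;base64,Qk02CAAAAAAAADYEAAAoAAAAIAAAACAAAAABAAgAAAAAAAAEAAATCwAAEwsAAAABAAAAAAAAAIAAABGAAAAigAAAM4AAAESAAABVgAAAZoAAAHeAAACIgAAAmYAAAKqAAAC7gAAAzIAAAN2AAADugAAA/4AAAACAEQARgBEAIoARADOAEQBEgBEAVYARAGaAEQB3gBEAiIARAJmAEQCqgBEAu4ARAMyAEQDdgBEA7oARAP+AEQAAgCIAEYAiACKAIgAzgCIARIAiAFWAIgBmgCIAd4AiAIiAIgCZgCIAqoAiALuAIgDMgCIA3YAiAO6AIgD/gCIAAIAzABGAMwAigDMAM4AzAESAMwBVgDMAZoAzAHeAMwCIgDMAmYAzAKqAMwC7gDMAzIAzAN2AMwDugDMA/4AzAACARAARgEQAIoBEADOARABEgEQAVYBEAGaARAB3gEQAiIBEAJmARACqgEQAu4BEAMyARADdgEQA7oBEAP+ARAAAgFUAEYBVACKAVQAzgFUARIBVAFWAVQBmgFUAd4BVAIiAVQCZgFUAqoBVALuAVQDMgFUA3YBVAO6AVQD/gFUAAIBmABGAZgAigGYAM4BmAESAZgBVgGYAZoBmAHeAZgCIgGYAmYBmAKqAZgC7gGYAzIBmAN2AZgDugGYA/4BmAACAdwARgHcAIoB3ADOAdwBEgHcAVYB3AGaAdwB3gHcAiIB3AJmAdwCqgHcAu4B3AMyAdwDdgHcA7oB3AP+AdwAAgIgAEYCIACKAiAAzgIgARICIAFWAiABmgIgAd4CIAIiAiACZgIgAqoCIALuAiADMgIgA3YCIAO6AiAD/gIgAAICZABGAmQAigJkAM4CZAESAmQBVgJkAZoCZAHeAmQCIgJkAmYCZAKqAmQC7gJkAzICZAN2AmQDugJkA/4CZAACAqgARgKoAIoCqADOAqgBEgKoAVYCqAGaAqgB3gKoAiICqAJmAqgCqgKoAu4CqAMyAqgDdgKoA7oCqAP+AqgAAgLsAEYC7ACKAuwAzgLsARIC7AFWAuwBmgLsAd4C7AIiAuwCZgLsAqoC7ALuAuwDMgLsA3YC7AO6AuwD/gLsAAIDMABGAzAAigMwAM4DMAESAzABVgMwAZoDMAHeAzACIgMwAmYDMAKqAzAC7gMwAzIDMAN2AzADugMwA/4DMAACA3QARgN0AIoDdADOA3QBEgN0AVYDdAGaA3QB3gN0AiIDdAJmA3QCqgN0Au4DdAMyA3QDdgN0A7oDdAP+A3QAAgO4AEYDuACKA7gAzgO4ARIDuAFWA7gBmgO4Ad4DuAIiA7gCZgO4AqoDuALuA7gDMgO4A3YDuAO6A7gD/gO4AAID/ABGA/wAigP8AM4D/AESA/wBVgP8AZoD/AHeA/wCIgP8AmYD/AKqA/wC7gP8AzID/AN2A/wDugP8A/4D/AJKRpJGA1cakxMTH+LO1lfaDdIK0gZHppOVgtKD2kPX41ZOB1pNyo9iApff80rXW+ZOjcMRxkLX4o4GU9+Ox9LOlYNallKKVx8T2odGB+NjopKPF+8Kzk9ehxdPWsPb6+rOkhIOTYJO2prJg+LPBtLRxgufW1eXU1sO0o5Ln59bGoKNhs3CRsMWSs8ay6Mi0kpOAkIGigLAwkGGzgaDR97PYyHSBguVgkIBgpfv3osOk13OBcICR02CRcaGj+PdwoaT4wtXX1+XCYNeh5bOB1ujHwseEtrRwg3Klx7X0s7TExdZwtJTWgOKCgICykLOyxKSC19bEwMa1hJLDpPjGlJJQoLP35fbBxeXHtZOj+ejGolDDkpBQlJSmtrbSkLKkgoGCs7WDgqSVpOeD2NXF+LOhtfmlcoOVpra31+jV96amgsXl9fL1o7ay6Pn0tPiV8+b3xvXj1uX24fr6+9P26JWU5NSAILLXlHCh1veisnCRgtjn0uP61OeQ96To5LX2tMW11aOwo+e2xejjs9eh1sXX00ChYPaR1WDVtpJxofOlpOfmgjBww5WTpPiio8X4k7X3kfdw5HDUo9S0ooCk+qfU19f4wbWQotfl1JWTo5T51qLW1dTzk7ShtLORkabq+aD26tOitbaCoOa2o3Kjs3Cgwuj1+cDEtbbDyGByxbek5/aVs/fX5vX3wZG0w3C0tPqzw6KAoPi11nCAgJFxlLLl16VgosfUouXGpFDV9/bW99b4gKOC1vnn99bGkrFyg+jHspD3orPU95OAs8SDpLb3lLOgorH01tTFxubGpIHE0nCj1PvVkZL2+KFwpKS1YvJxk/X386OB1fnXlMWgoGCzg7eUw6Ox5qSCoveyYJG01IGBgaTFcKSk5JNgcKPnoaRxodKlcGL0stSSosXTgen41oOkoLNgcKTmkWKUtYNzxvf4tFClldWjULH5sWCBgrP1o6JwcLTEsLWhgrOj1cXltJL31aDW2ebnopCxYIFhpcT22bXYkOVhcHHX94GTkvfk9qL4kMTE9qbVs6S0lJOCk+b5s/ey+LOEhKKQssP3xbGkoNRxpGH55Naio8XYxrXm5ffokeaQ1JS15uiyUPj414H397SRk6K054HUosS0+cTnkOSDpeL70+iDkqHmteXGpXOi1cSi98W1s6NRtJLn5ujC1/bHo/fG5/D6gJKl96PEs+Zg1aGRtuWjx8bXovTGgYOWpca06cWTUKD35LTFx8eCgqKAtLaSgdfE+Pb4xKSUUHKEYIGz9qD2xLKiobPlxuijs/XUgaNQwqD4s/jnpaaCg2GSpNP4sKCj5sXm5ra0peKT1vuhpKTmgaCj9La3xLTnsdfF54D39qOjgPI="/>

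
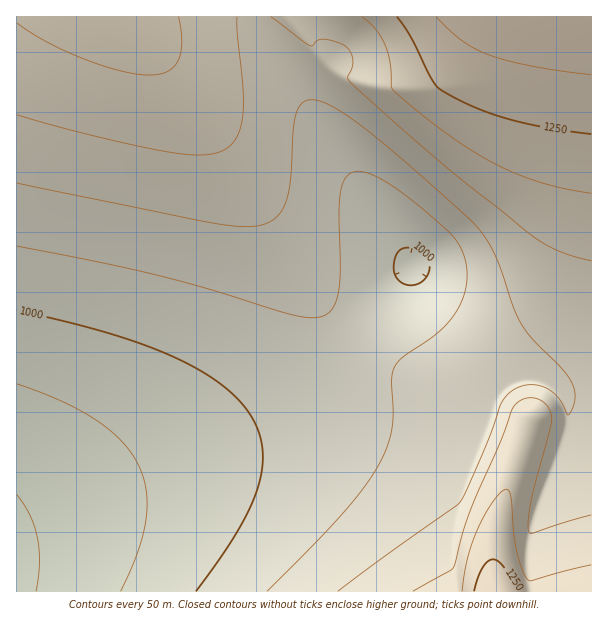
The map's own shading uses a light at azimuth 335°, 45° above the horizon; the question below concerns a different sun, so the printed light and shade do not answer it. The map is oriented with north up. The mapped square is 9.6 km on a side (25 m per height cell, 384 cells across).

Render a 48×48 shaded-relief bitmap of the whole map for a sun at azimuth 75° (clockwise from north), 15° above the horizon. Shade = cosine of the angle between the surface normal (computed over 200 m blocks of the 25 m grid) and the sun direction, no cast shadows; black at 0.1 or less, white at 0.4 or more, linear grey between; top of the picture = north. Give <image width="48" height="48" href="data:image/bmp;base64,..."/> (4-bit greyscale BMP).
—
<image width="48" height="48" href="data:image/bmp;base64,Qk32BAAAAAAAAHYAAAAoAAAAMAAAADAAAAABAAQAAAAAAIAEAAATCwAAEwsAABAAAAAAAAAAAAAAABEREQAiIiIAMzMzAERERABVVVUAZmZmAHd3dwCIiIgAmZmZAKqqqgC7u7sAzMzMAN3d3QDu7u4A////AGZmZmZmZmZmZmZmZ3d3d3d3dyAWv+mIiHd3dmZmZmZmZmd3d3d3d3d3dyAnz+mIiHd3d3d3d3d3d3d3d3d3d3d3diAnz9iIiHd3d3d3d3d3d3d3d3d3d3d3diAnz9mIiHd3d3d3d3d3d3d3d3d3d3d3dyAnz9mIiHd3d3d3d3d3d3d3d3d3d3d3dzAWv+qIiHd3d3d3d3d3d3d3d3d3d3d3d0AVruuIiHd3d3d3d3d3d3d3d3d3d3d3d1EEjPyIiHd3d3d3d3d3d3d3d3d3d3d3d2IDe+2YiHd3d3d3d3d3d3d3d3d3d3d3d3QBWd64iHd3d3d3d3d3d3d3d3d3d3d3d3UQSM/JiHd3d3d3d3d3d3d3d3d3d3d3d3cwJq7qiHd3d3d3d3d3d3d3d3d3d3d3d3dBFZ3siHd3d3d3d3d3d3d3d3d3d3d3d3diA4z9mHd3d3d3d3d3d3d3d3d3d3d3d3dzAnv+mHd3d3d3d3d3d3d3d3d3d3d3d3d0Enz9iHd3d3d3d3d3d3d3d3d3d3d3d3d3VIzZh3d3d3d3d3d3d3d3d3d3d3d3d3d3d4mHd3d3d3d3d3d3d3d3d3d3d3d3d3d3d3d3d3d3d3d3d3d3d3d3d3d3iIh3d3d3d3d3d3d3d3d3d3d3d3d3d3eIiIiHd3d3d3d3d3d3d3d3d3d3d3d3d3iIiIiId3ZmZ3d3d3d3d3d3d3d3d3d3d4iJmZmId2ZmZnd3d3d3d3d3d3d3d3d3d4iZmqmYdmVWZmd3d3d3d3d3d3d3d3d3eIiaqqqYdlVVVmZ3d3d3d3d3d3d3d3d3eImaq6qYZVREVWZ3d3d3d3d3d3d3d3d3iJmqu7qXZURERWZnd3d3d3d3d3d3d3d4iJqru6qHZDM0RVZnd3d3d3d3d3d3d3d4iZqru6mGVDMzRVZnd3d3d3d3d3d3d3eImaq7uph2QzMzRVZnd3d3d3d3d3d3d3iImaq7qpdlQzMzRVZnd3d3d3d3d3d3d3iJmqu6qYdUMzM0RWZnd3d3d3d3d3d3d4iZqru6mHZEMzNEVWZnd3d3d3d3d3d3eIiZqruql2VDMzNEVmZ3d3d3d3d3d3d3eImaq7uph1QzMzRFVmZ3d3d3d3d3d3d3iImqu7qYdkQzMzRVZmd3d3d3d3d3d3d4iJmqu6qXZUMzM0RVZmd3d3d3d3d3d3d4iZqru6mHVDMzNEVWZnd3d3d3d3d3d3eIiaq7uph2VDMzNFVmZnd3d3d3d3d3d3iImaq7qphlQzMzRFVmZ3d3d3d3d3d3d3iJmqu7qYdUMzM0RVZmd3d3d3d3d3d3d4iJqru6mHZUMzNEVWZmd3d3d3d3d3d3eIiZqruqmGVEREREVWZnd3d3d3d3d3d3eImaq7uph1VmVENEVWZnd3d3d3d3d3d3iJmqu7qYdleGVDM0RVZnd3d3d3d3d3d4iJmqu6qYZnh2UzMzRVZnd3d3d3d3d3d4iZqru6mHZodlQzIzRVZnd3d3d3d3d3eImaq7uph2Z3ZVQzM0RWZnd3d3dw=="/>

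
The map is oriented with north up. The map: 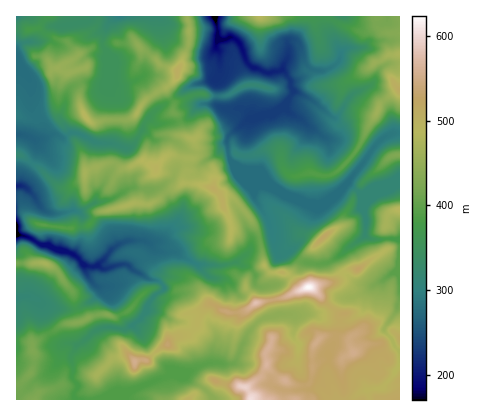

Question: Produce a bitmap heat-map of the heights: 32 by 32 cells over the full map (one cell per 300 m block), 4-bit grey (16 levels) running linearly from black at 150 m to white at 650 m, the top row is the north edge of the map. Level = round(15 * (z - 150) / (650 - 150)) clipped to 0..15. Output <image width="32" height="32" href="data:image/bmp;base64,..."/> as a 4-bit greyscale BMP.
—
<image width="32" height="32" href="data:image/bmp;base64,Qk12AgAAAAAAAHYAAAAoAAAAIAAAACAAAAABAAQAAAAAAAACAAATCwAAEwsAABAAAAAAAAAAAAAAABEREQAiIiIAMzMzAERERABVVVUAZmZmAHd3dwCIiIgAmZmZAKqqqgC7u7sAzMzMAN3d3QDu7u4A////AIiId3d3eImpms3czLu7u7uIiHiYiHd3ibvMzMu7u7u7iHd4mZqod3iImsy7u7u7unh3Z4mruoiIiInMu7u8y7t4d2Z4qYm6qYmZvLq8vMu6d3d2ZnZnqqqZmayqvLzLqmZniHd2VpqqqrqZmaq7u6lVVmd3Z2Z5qru8qZmau6qZVVZ2VEZ1aIqpmrvLvKmZmFVnhjNEVmeId4mJrOy6mYhneGMzM0Vmdmd4maqqqqmIiYYyIjNERVVmZ5ZoiImqmGUyI0M0RERWeHd1VpmHeakiNFVEM0RFZ3mXdVV6mGZ3NmZ2ZERFRVZ5mGVVVpl2mUREVXiId2VnmphVVERXZpozRVZniZmHeKqVRERERVVoM0ZoiIiImZqqZERFVERVVTRVaZiYmpmqqEREZ3dkVmVERFiZmaqpmZZERWZ2Z0V3VERXd3aZqZl1VVZlVUZkaEREVlVWeImZdENFVERFdUVERFaHd2eImXQzNEMzRXhUREZ5mIl2d3djMiMzNEV5hkRXeXZnl3dlMzMzIzRVeJhEV4hmZ4mHZkRDRDNFZmeKRGiIdmd4mVQiREMzRWZ3ikWJmXZneJqUIiIiI0RWeIlHiJh2Z4iJgyIiMyNFVWiZVneIdniHZ4QSI0MzVlVniWZmdmZndmeVIjVlRFZmeIhmZmZlVlVXhRNomHZmZniI"/>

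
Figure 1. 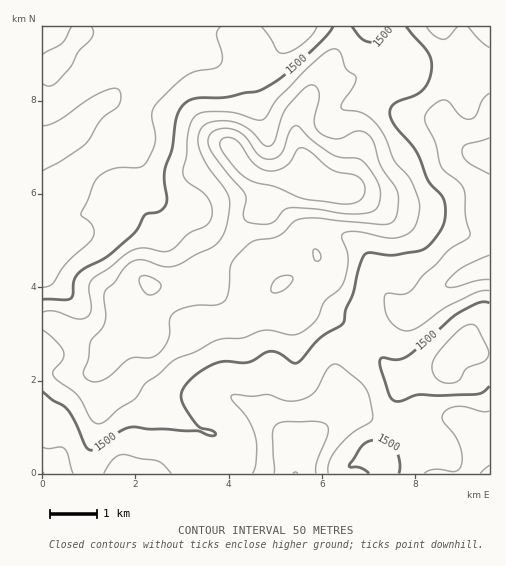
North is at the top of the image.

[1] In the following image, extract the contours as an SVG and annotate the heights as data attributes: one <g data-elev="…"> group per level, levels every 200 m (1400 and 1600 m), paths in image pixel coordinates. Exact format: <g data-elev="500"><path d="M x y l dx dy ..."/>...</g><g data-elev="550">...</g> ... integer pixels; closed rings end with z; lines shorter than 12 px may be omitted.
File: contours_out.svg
<g data-elev="1400"><path d="M274 473l-2-38 3-9 3-3 6-1 28-1 12 2 3 3 1 3-1 8-10 25-1 11"/><path d="M480 473l9-8"/><path d="M489 280l-12 1-24 6-4 0-3-1 2-6 12-11 29-14"/><path d="M489 174l-21-12-4-5-2-6 1-4 3-3 23-6"/><path d="M43 126l7-1 9-5 28-20 15-8 13-4 3 1 2 3 1 7-3 7-17 14-15 23-24 17-19 11"/></g><g data-elev="1600"><path d="M91 381l6 1 9-3 24-20 20-1 8-4 10-14 2-7 0-14 2-4 4-4 15-5 24-1 8-3 5-9 4-30 7-10 14-12 25-5 6-4 10-11 9-3 15 0 64 7 7-1 4-3 5-10 0-19-17-26-7-23-4-7-5-4-7-1-16 7-7 1-9-3-7-4-4-5-1-6 5-28-2-6-5-2-8 4-18 19-5 10-6 23-5 5-6-1-14-15-14-7-18-2-9 1-5 4-4 4-2 6 2 14 7 15 18 24 4 10 0 17-5 17-5 8-6 6-36 18-13 2-25-7-8 2-7 6-9 14-8 7-3 4 1 29-3 7-11 13-3 17-5 13 2 6z"/><path d="M273 293l5 0 8-5 6-7 0-4-7-2-8 4-6 8 0 3z"/><path d="M316 261l4-1 1-4-2-4-5-3-1 6z"/></g>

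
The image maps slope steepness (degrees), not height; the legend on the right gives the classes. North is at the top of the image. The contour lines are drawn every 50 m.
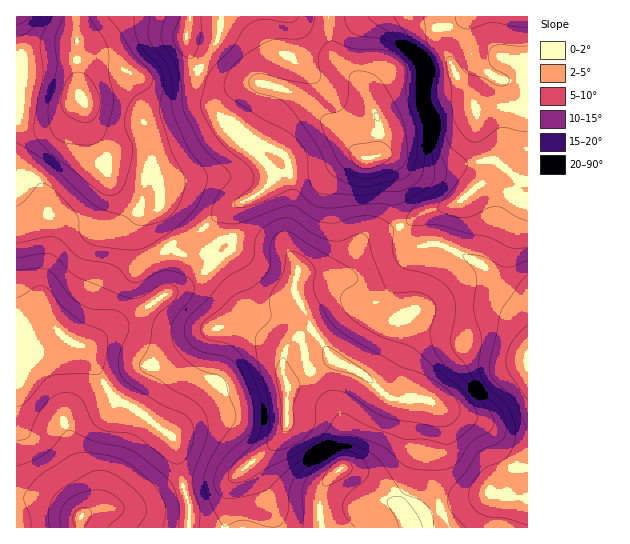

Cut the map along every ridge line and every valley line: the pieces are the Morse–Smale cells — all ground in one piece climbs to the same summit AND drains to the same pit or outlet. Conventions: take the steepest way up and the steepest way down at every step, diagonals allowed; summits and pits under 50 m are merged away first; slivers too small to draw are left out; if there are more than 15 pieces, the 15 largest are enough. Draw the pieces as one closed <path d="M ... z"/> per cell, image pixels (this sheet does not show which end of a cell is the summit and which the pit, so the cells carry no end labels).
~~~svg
<path d="M329 16l-253 1 1 62 12 47 8 16 13 15 32 7 13 10 6 24-5 15 0 6 8 19 13 14 12 4 10 0 12 9 15-10 7-9 0-33 4-8 22-12 12-11 3-7 47-4 30-16 16 4 9-5 3-7-2-30-20-38-20-20-5-9z"/><path d="M399 227l-24 6-12 7-12 25-8 8-44 0-2 2-2 7 0 11 13 25 1 7 26 36 27 12 27 24 33 2 8 2 5 5 6 15 2 12-2 9-8 20 0 19 9 28 39-12 9-5 13 4 24 3 1-192-21-11-20-27-8-6-36-18-28-1-11-10z"/><path d="M527 16l-198 1 0 21 3 12 5 9 20 20 20 38 2 30-4 8 7 1 9 11 4 19 0 24 6 15 24-13 33-9 23-19 13 1 25 14 9 0z"/><path d="M211 265l-21 19-28 12-21 16-28 15-20 16-12 3 10 9 18 36 9 9 23 12 31 25 4 9 5 33 8 26 0 23 82 0 0-19-8-20-12-20 0-6 30-28 6-9 1-39-5-16 1-20-5-6-18-12-9-8-19-35z"/><path d="M83 101l-9 4-16 16-5 3-22 1-15-3 1 238 42-27 14 10 8 2 9-1 23-17 28-15 21-16 28-12 21-18-6-7-6-3-10 0-12-4-10-10-11-23 0-6 5-15-6-24-13-10-13-4-16-1-10-9-14-24z"/><path d="M61 333l-45 28 0 166 171 1 2-3 0-20-8-26-5-33-4-9-31-25-23-12-13-14-17-35-5-4-13-6z"/><path d="M357 155l-10 1-26 15-47 4-3 7-12 11-22 12-4 8 0 33-7 9-14 10 21 25 19 35 31 24 0 22 4 16 1-4 6-4 39-20-21-29-17-37 0-11 2-7 2-2 44 0 8-8 12-25 12-7 25-7-5-16-2-33-5-15-6-6-16 3z"/><path d="M334 360l-4 0-27 13-15 10-1 43-6 9-30 28 0 6 12 20 8 20 1 18 49 1 0-38 6-9 15-13 17 4 23 11 33 20 11 12 13-4 2-2-8-28 0-19 8-20 2-13-4-16-4-7-5-5-8-2-31 0-29-26z"/><path d="M489 184l-8 0-23 19-33 9-25 15 4 7 11 10 28 1 36 18 8 6 20 27 20 11 1-106-9-2-18-11z"/><path d="M75 16l-59 1 0 104 2 2 13 2 22-1 5-3 16-16 10-4-5-11-2-11z"/><path d="M346 468l-4 0-8 5-13 17-1 29 2 9 127-1-8-18-15 6-11-12-33-20z"/><path d="M490 492l-9 5-39 12 7 18 79 0-1-28-24-3z"/>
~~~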